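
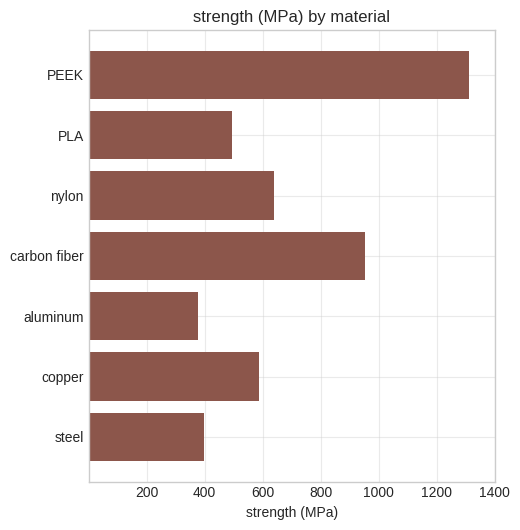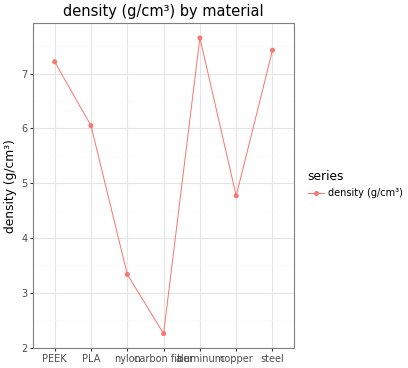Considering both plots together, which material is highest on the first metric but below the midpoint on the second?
carbon fiber

Chart 2 median density (g/cm³) ≈ 6; below-median materials: nylon, carbon fiber, copper. Among those, carbon fiber has the highest strength (MPa) (≈ 1000).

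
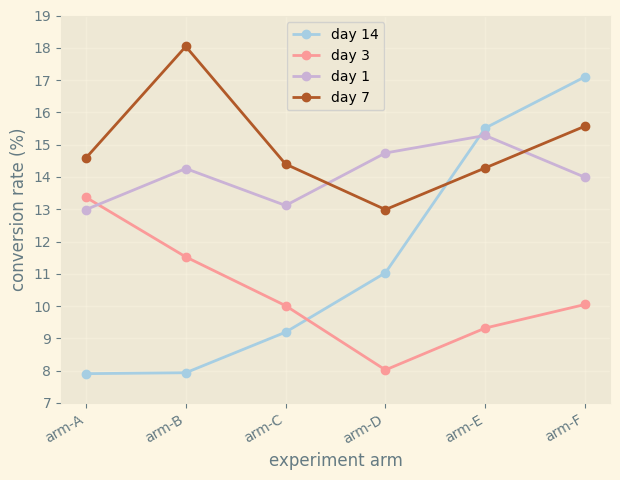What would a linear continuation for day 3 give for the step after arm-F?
Last three: 8, 9, 10 → slope ≈ 1/step → next ≈ 11.

≈ 11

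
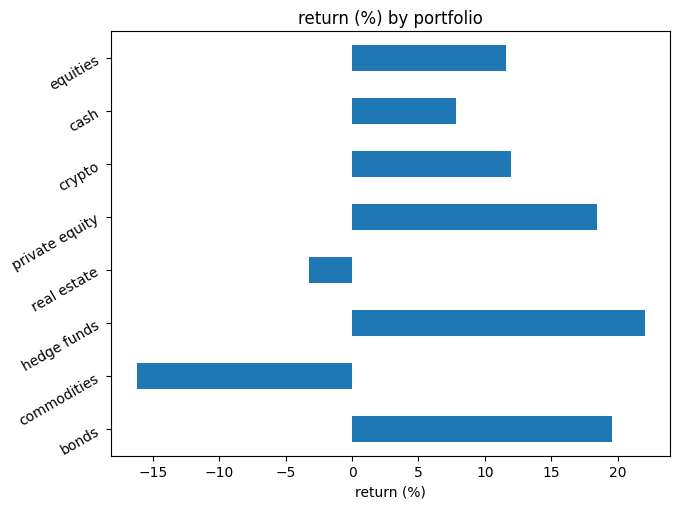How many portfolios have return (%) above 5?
Above 5: bonds, hedge funds, private equity, crypto, cash, equities.

6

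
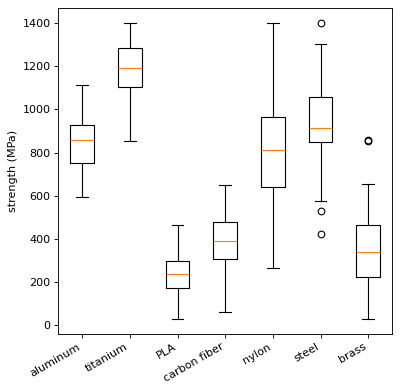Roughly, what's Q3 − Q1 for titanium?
≈ 200

Q3 ≈ 1300, Q1 ≈ 1100; IQR ≈ 200.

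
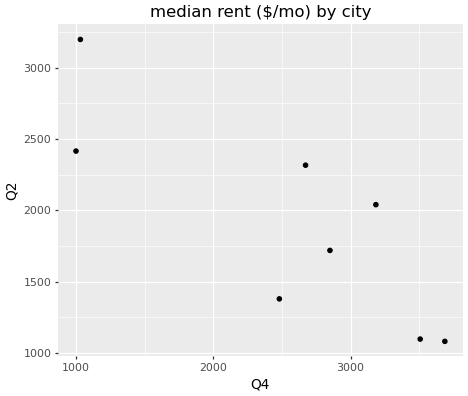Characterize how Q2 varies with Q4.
negative, strong

Points are negatively correlated; strong (|r| ≈ 0.8).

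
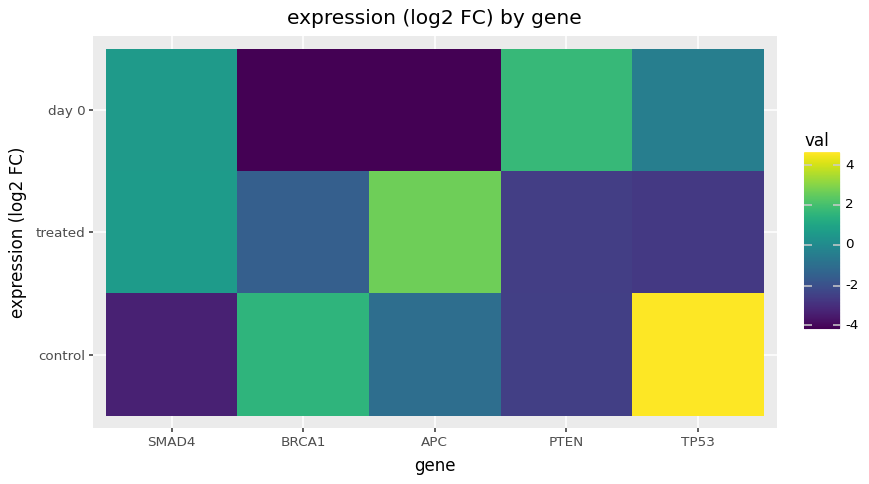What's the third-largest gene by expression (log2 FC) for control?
Top 4 for control: TP53 ≈ 5, BRCA1 ≈ 2, APC ≈ -1, PTEN ≈ -3.

APC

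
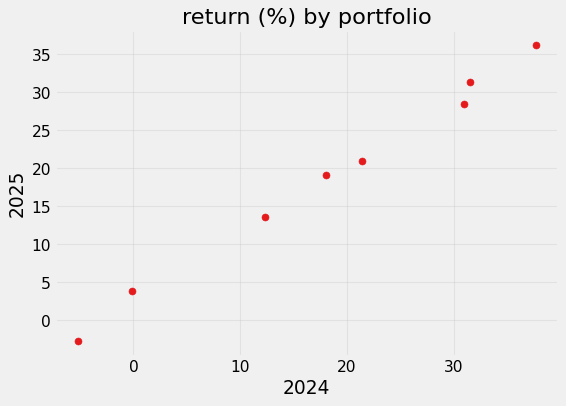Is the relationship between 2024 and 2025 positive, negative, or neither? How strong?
Points are positively correlated; strong (|r| ≈ 1.0).

positive, strong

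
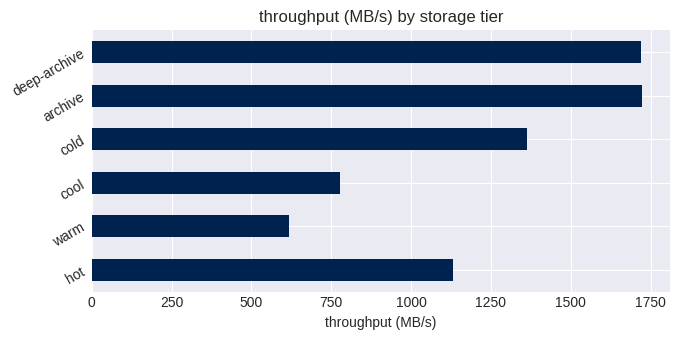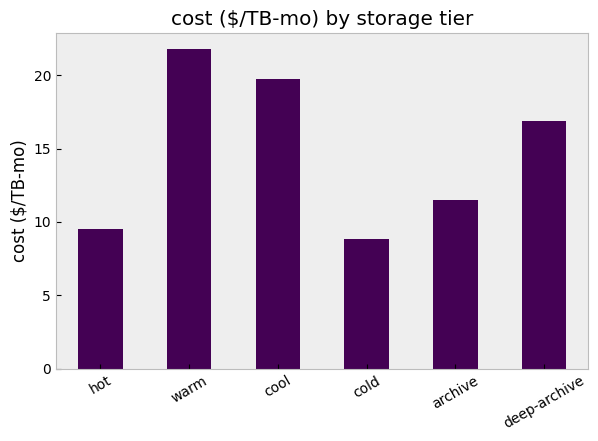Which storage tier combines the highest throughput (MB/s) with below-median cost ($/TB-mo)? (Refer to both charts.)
Chart 2 median cost ($/TB-mo) ≈ 14; below-median storage tiers: hot, cold, archive. Among those, archive has the highest throughput (MB/s) (≈ 1800).

archive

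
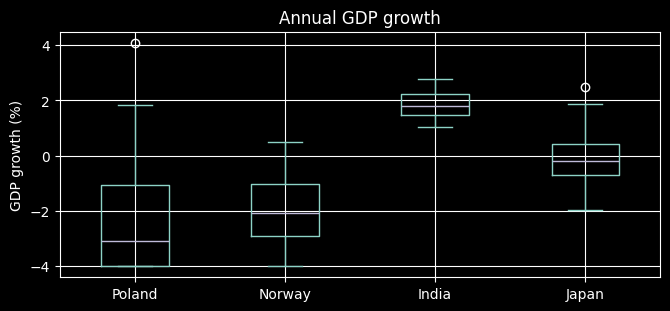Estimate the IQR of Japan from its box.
≈ 1.0

Q3 ≈ 0.5, Q1 ≈ -0.5; IQR ≈ 1.0.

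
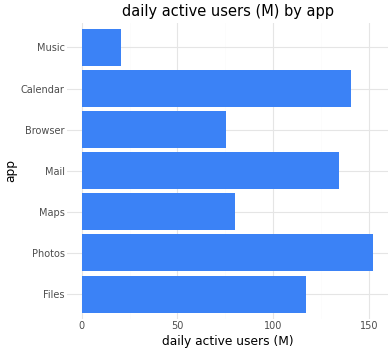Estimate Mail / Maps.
≈ 1.75×

Mail ≈ 140, Maps ≈ 80; 140/80 ≈ 1.75.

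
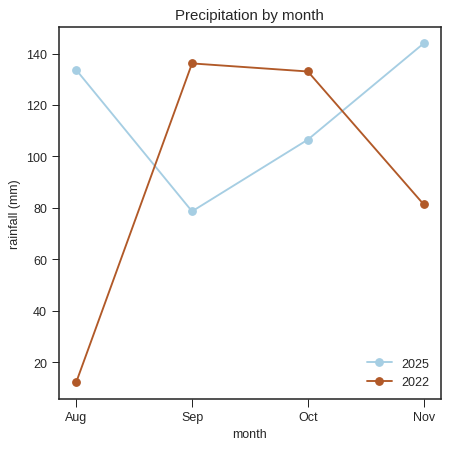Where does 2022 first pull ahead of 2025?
Aug: 2022 ≈ 20 vs 2025 ≈ 140 (not yet); Sep: 2022 ≈ 140 vs 2025 ≈ 80 (first crossover).

Sep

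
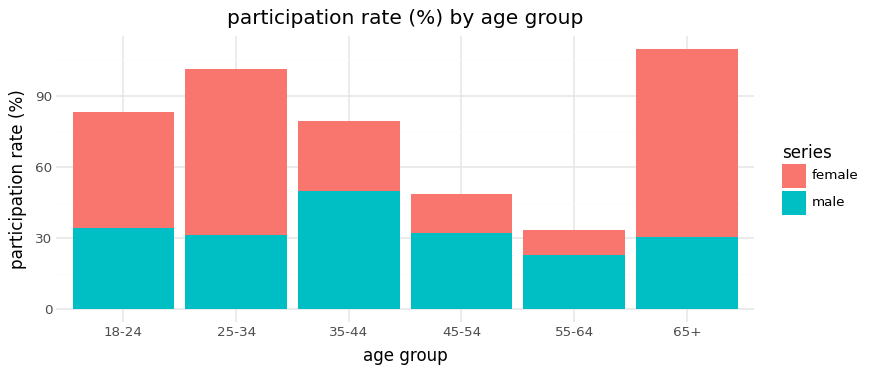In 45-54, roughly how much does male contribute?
≈ 30

male top ≈ 30, bottom ≈ 0; segment ≈ 30.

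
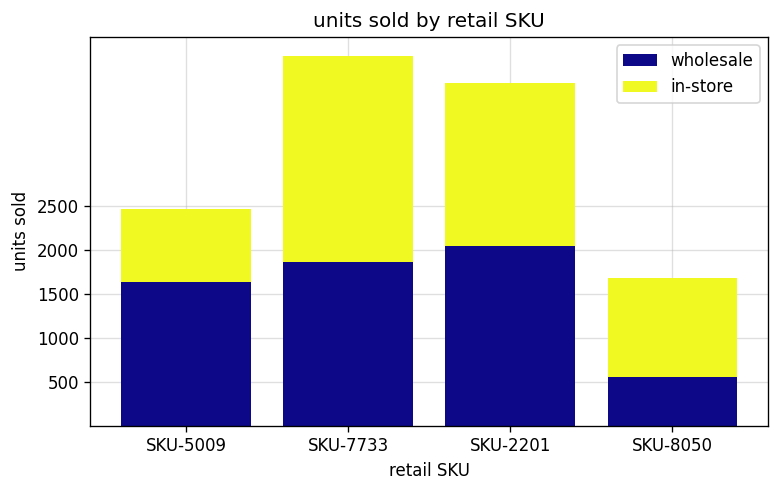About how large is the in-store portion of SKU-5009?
≈ 1000

in-store top ≈ 2500, bottom ≈ 1500; segment ≈ 1000.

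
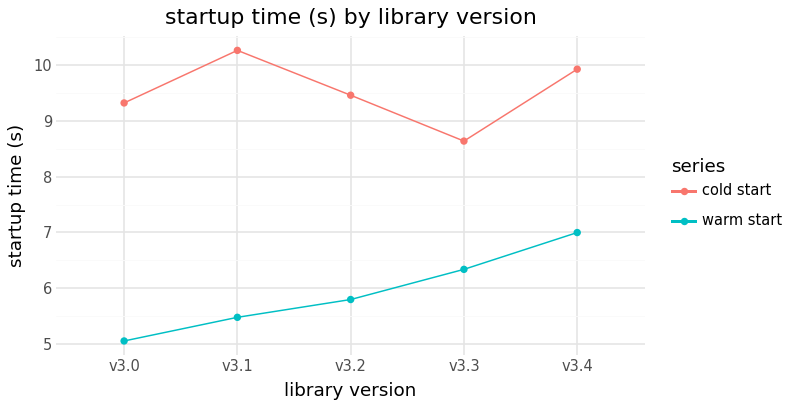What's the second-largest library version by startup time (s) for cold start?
Top 3 for cold start: v3.1 ≈ 10.5, v3.4 ≈ 10.0, v3.2 ≈ 9.5.

v3.4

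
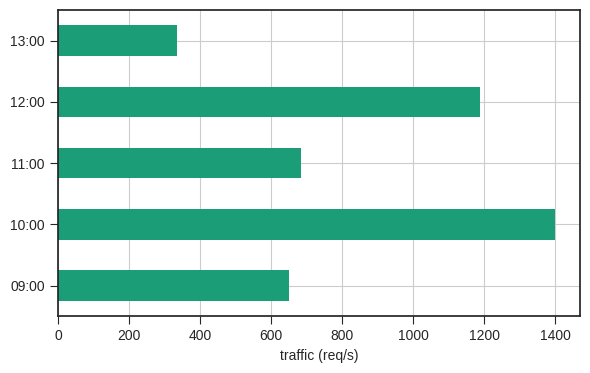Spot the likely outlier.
10:00 ≈ 1400; the rest sit between ≈ 400 and ≈ 1200.

10:00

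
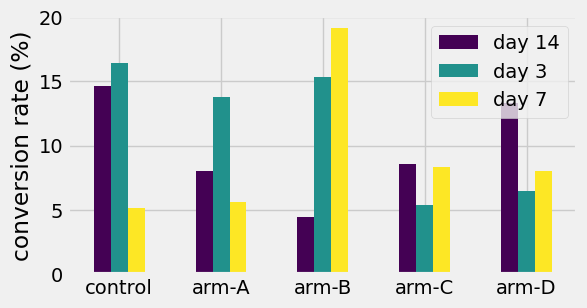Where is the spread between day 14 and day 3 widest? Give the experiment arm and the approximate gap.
arm-B, ≈ 12 %

arm-B: day 14 ≈ 4, day 3 ≈ 16 → gap ≈ 12. Next-largest (arm-D) is only ≈ 8.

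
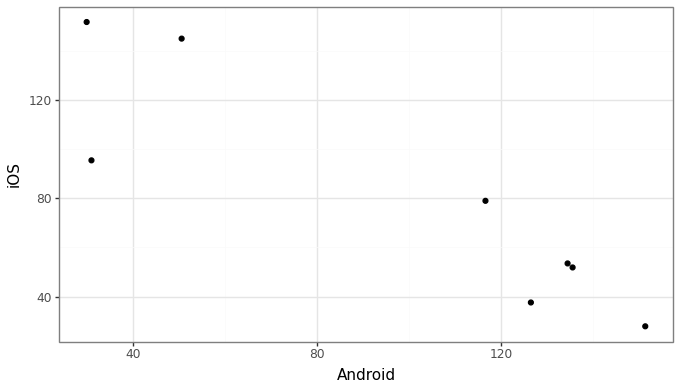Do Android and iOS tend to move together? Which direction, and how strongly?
negative, strong

Points are negatively correlated; strong (|r| ≈ 0.9).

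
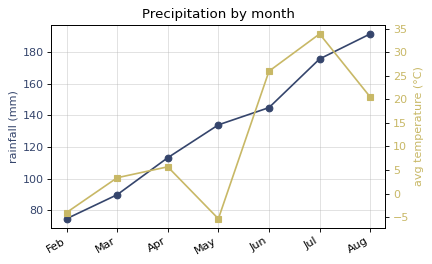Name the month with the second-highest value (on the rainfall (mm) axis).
Top 3 (on the rainfall (mm) axis): Aug ≈ 190, Jul ≈ 180, Jun ≈ 140.

Jul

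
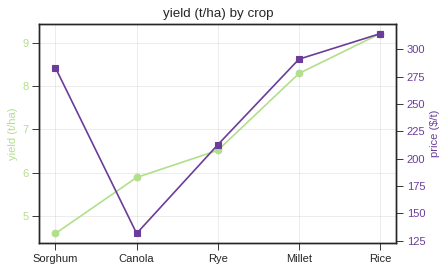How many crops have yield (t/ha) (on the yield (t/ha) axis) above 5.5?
4

Above 5.5: Canola, Rye, Millet, Rice.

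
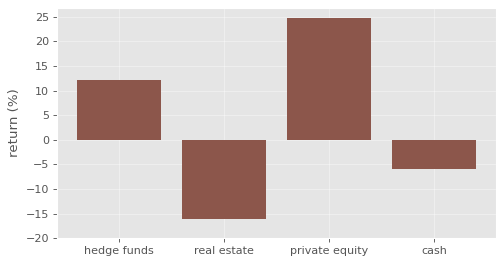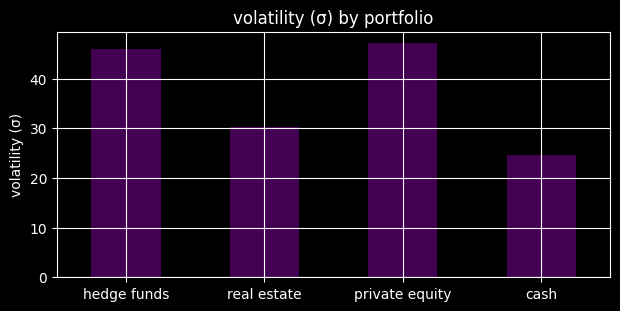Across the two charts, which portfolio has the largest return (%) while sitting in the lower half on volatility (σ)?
Chart 2 median volatility (σ) ≈ 40; below-median portfolios: real estate, cash. Among those, cash has the highest return (%) (≈ -5).

cash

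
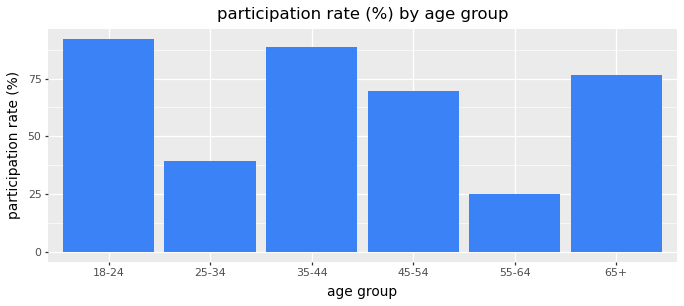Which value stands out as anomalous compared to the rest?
55-64

55-64 ≈ 20; the rest sit between ≈ 40 and ≈ 90.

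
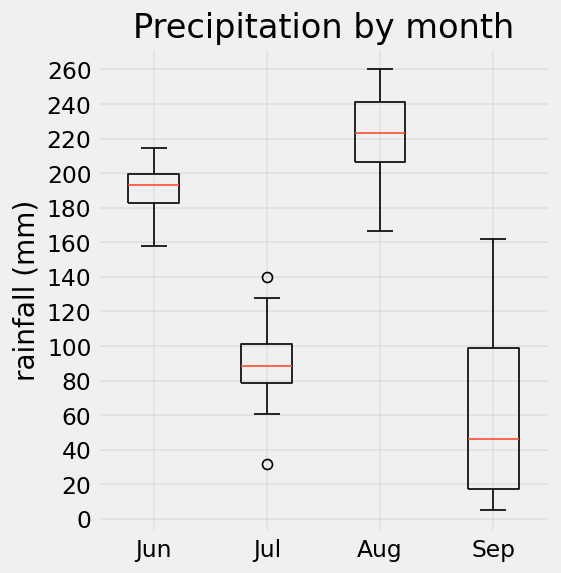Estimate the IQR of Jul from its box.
Q3 ≈ 100, Q1 ≈ 80; IQR ≈ 20.

≈ 20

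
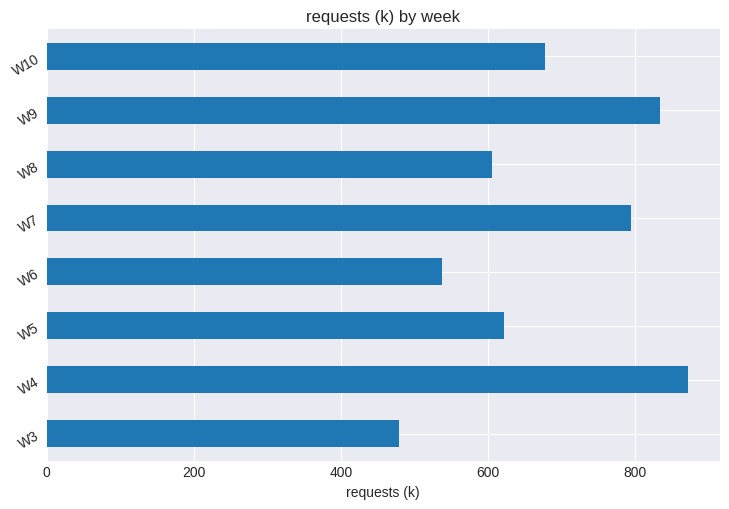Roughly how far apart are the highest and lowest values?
≈ 400

Max W4 ≈ 900, min W3 ≈ 500; range ≈ 400.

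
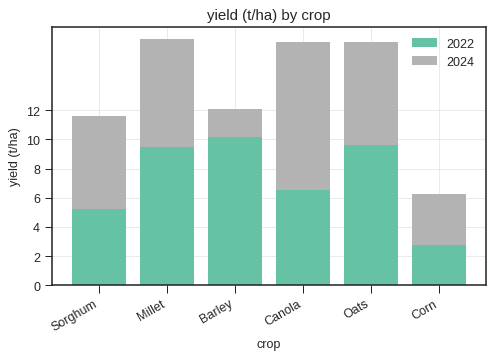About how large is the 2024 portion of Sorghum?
≈ 6

2024 top ≈ 12, bottom ≈ 6; segment ≈ 6.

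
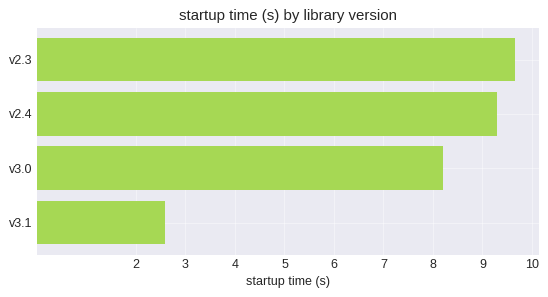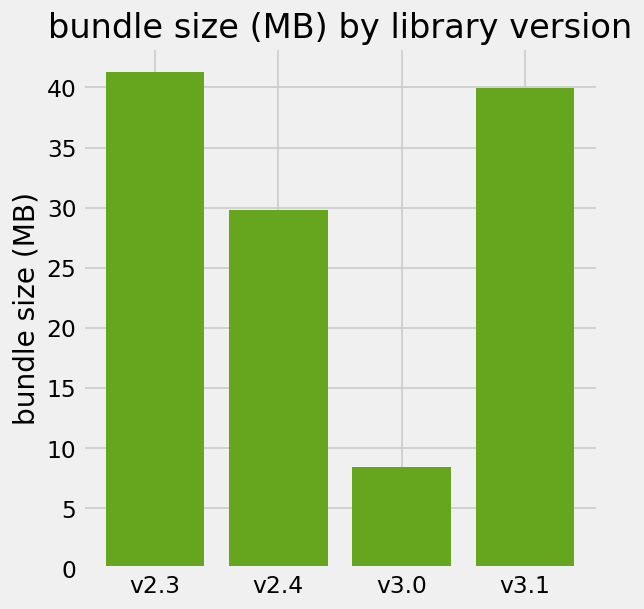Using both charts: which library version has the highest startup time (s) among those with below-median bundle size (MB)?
v2.4

Chart 2 median bundle size (MB) ≈ 35; below-median library versions: v2.4, v3.0. Among those, v2.4 has the highest startup time (s) (≈ 9).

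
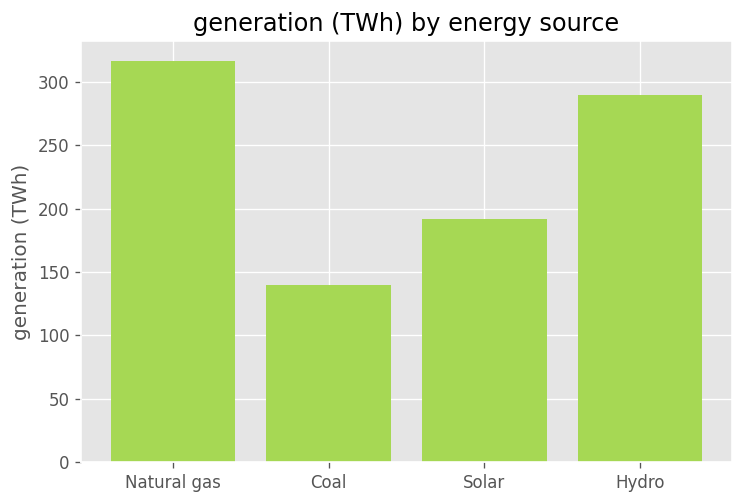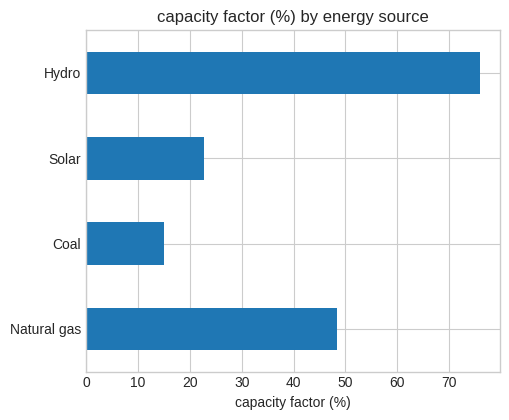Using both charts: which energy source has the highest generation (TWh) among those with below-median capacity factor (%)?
Solar

Chart 2 median capacity factor (%) ≈ 40; below-median energy sources: Coal, Solar. Among those, Solar has the highest generation (TWh) (≈ 200).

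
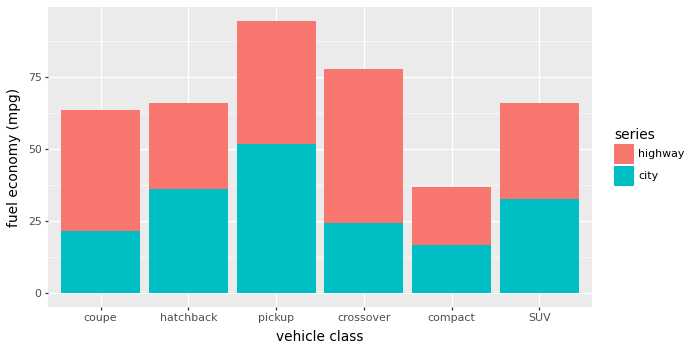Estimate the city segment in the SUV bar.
≈ 30

city top ≈ 30, bottom ≈ 0; segment ≈ 30.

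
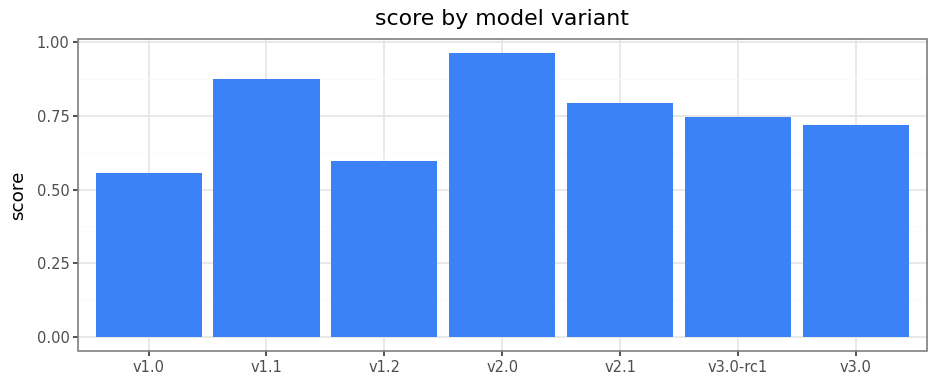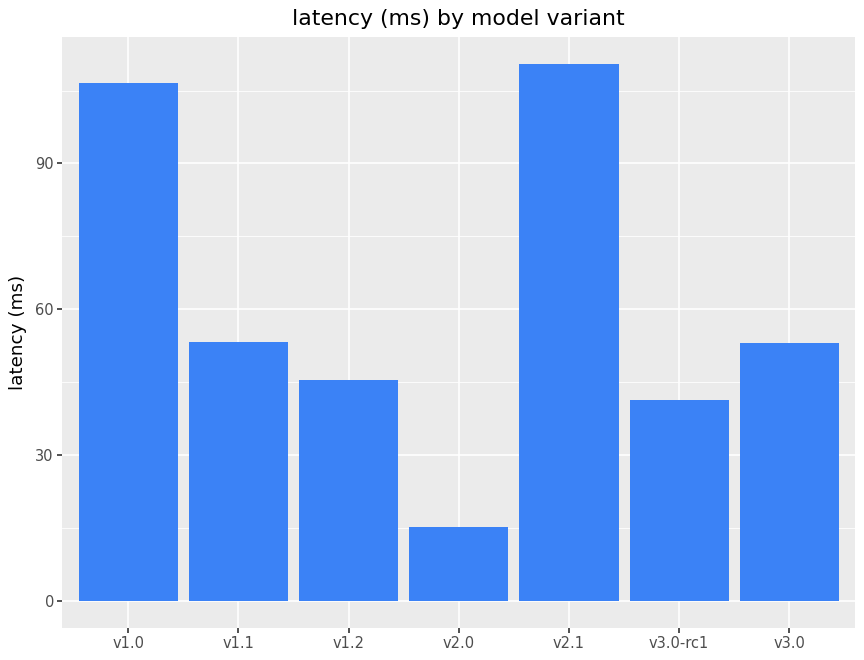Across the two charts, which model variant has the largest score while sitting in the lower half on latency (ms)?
Chart 2 median latency (ms) ≈ 60; below-median model variants: v1.2, v2.0, v3.0-rc1. Among those, v2.0 has the highest score (≈ 1).

v2.0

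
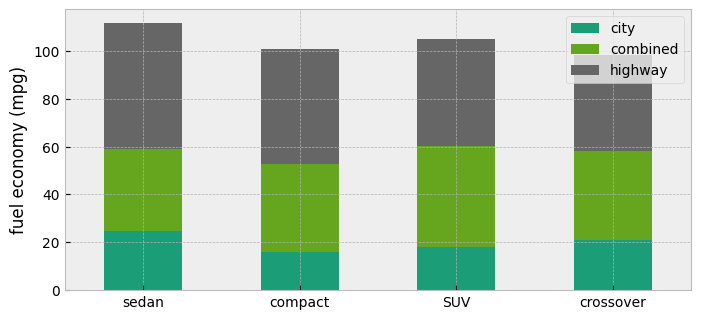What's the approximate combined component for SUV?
≈ 40

combined top ≈ 60, bottom ≈ 20; segment ≈ 40.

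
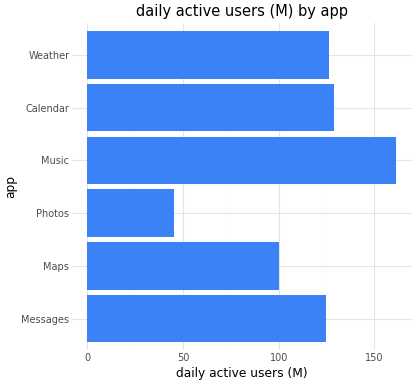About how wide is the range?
≈ 120

Max Music ≈ 160, min Photos ≈ 40; range ≈ 120.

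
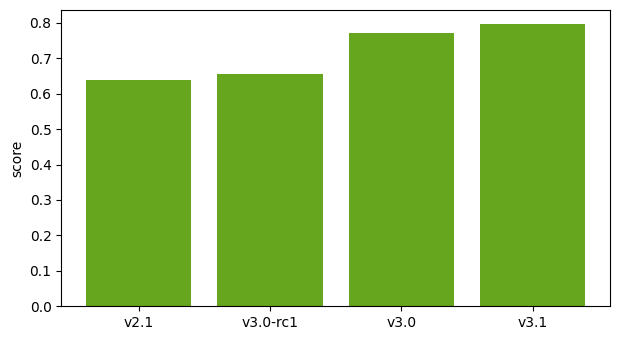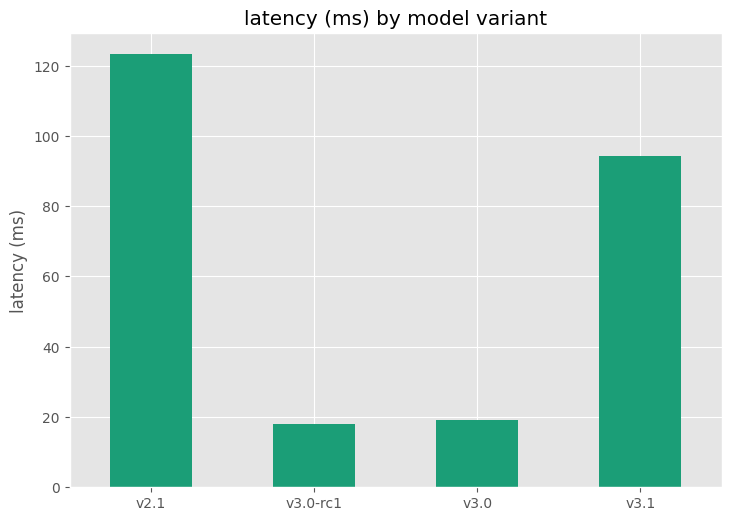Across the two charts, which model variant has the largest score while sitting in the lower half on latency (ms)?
Chart 2 median latency (ms) ≈ 60; below-median model variants: v3.0-rc1, v3.0. Among those, v3.0 has the highest score (≈ 0.8).

v3.0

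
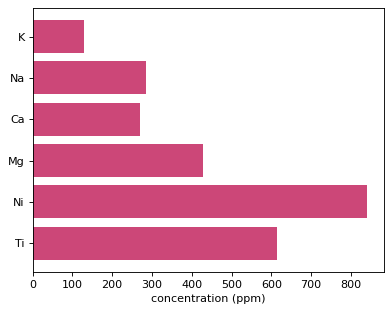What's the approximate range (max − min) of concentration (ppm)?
≈ 700

Max Ni ≈ 800, min K ≈ 100; range ≈ 700.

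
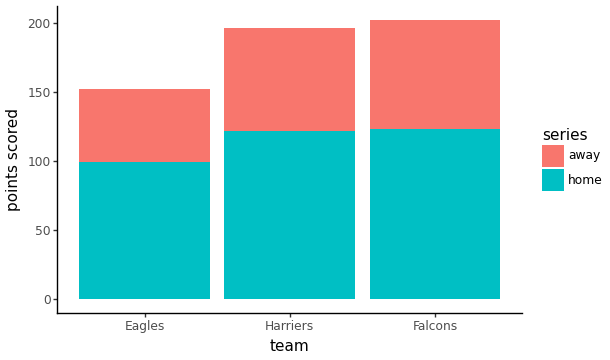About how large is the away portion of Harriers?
≈ 80

away top ≈ 200, bottom ≈ 120; segment ≈ 80.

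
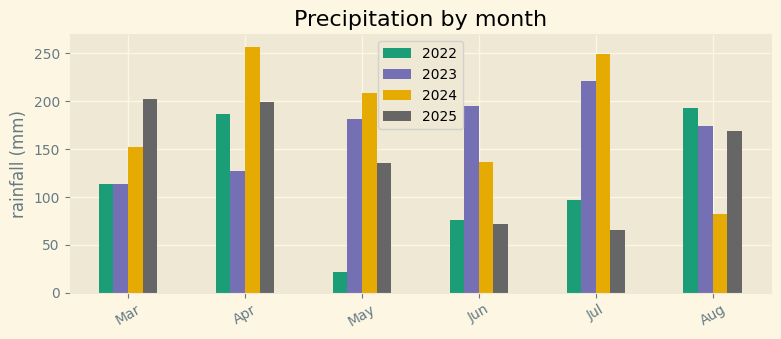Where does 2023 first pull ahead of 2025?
May

Apr: 2023 ≈ 125 vs 2025 ≈ 200 (not yet); May: 2023 ≈ 175 vs 2025 ≈ 125 (first crossover).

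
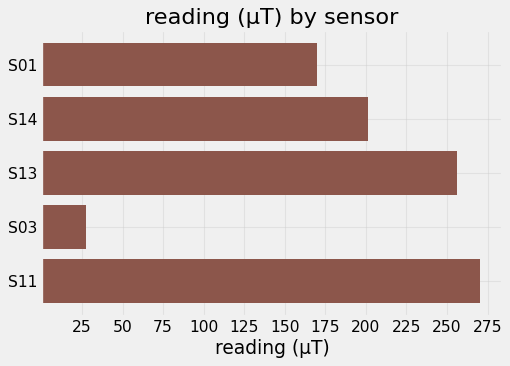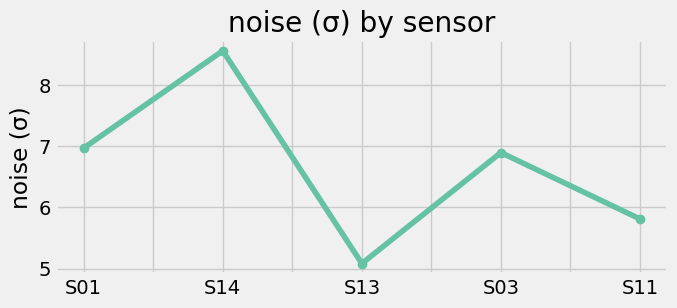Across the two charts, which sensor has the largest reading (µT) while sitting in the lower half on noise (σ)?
S11

Chart 2 median noise (σ) ≈ 7; below-median sensors: S13, S11. Among those, S11 has the highest reading (µT) (≈ 275).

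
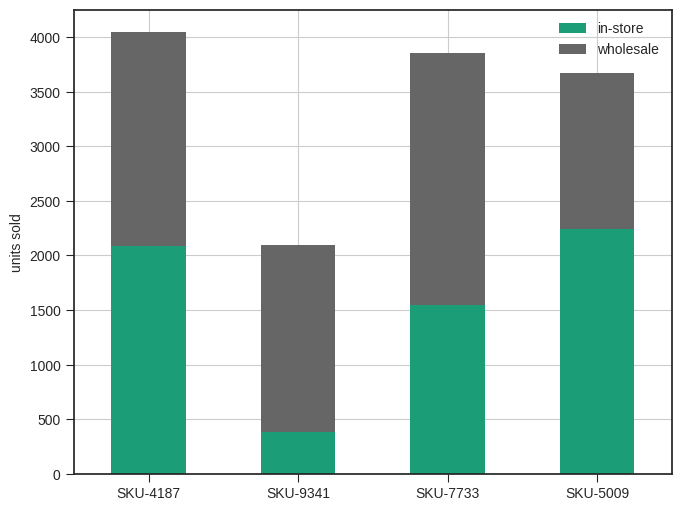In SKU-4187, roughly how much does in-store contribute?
in-store top ≈ 2000, bottom ≈ 0; segment ≈ 2000.

≈ 2000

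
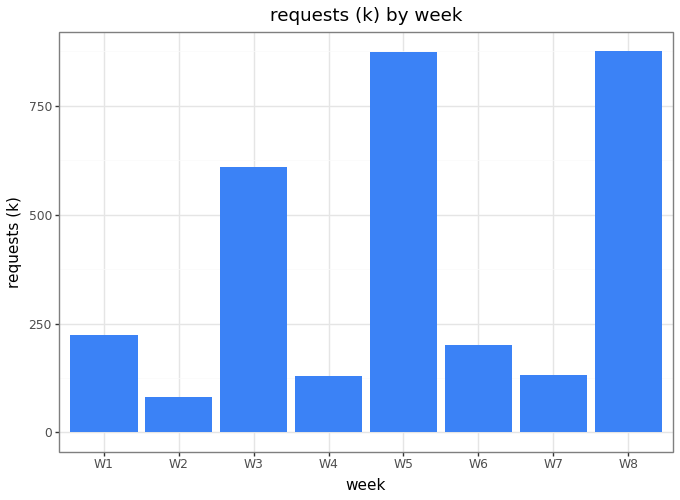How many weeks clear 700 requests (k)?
Above 700: W5, W8.

2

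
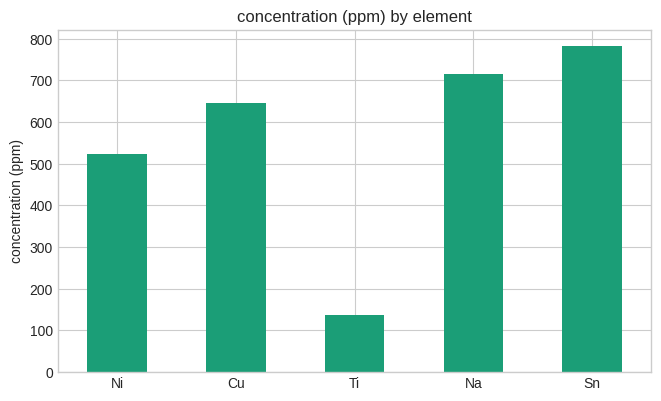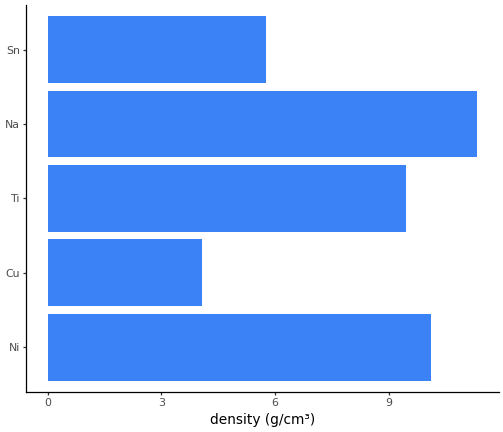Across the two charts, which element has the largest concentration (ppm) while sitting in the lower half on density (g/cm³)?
Chart 2 median density (g/cm³) ≈ 10; below-median elements: Cu, Sn. Among those, Sn has the highest concentration (ppm) (≈ 800).

Sn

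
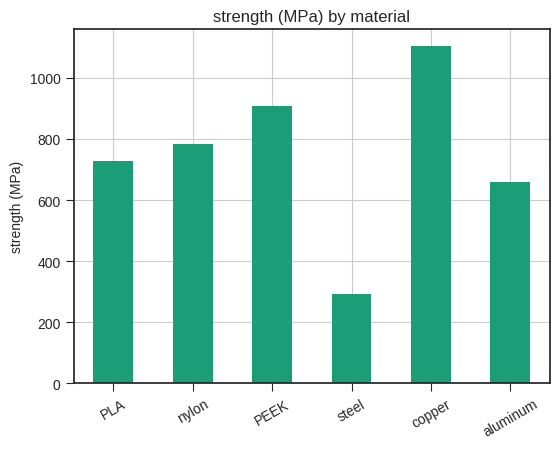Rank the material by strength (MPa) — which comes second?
PEEK

Top 3: copper ≈ 1100, PEEK ≈ 900, nylon ≈ 800.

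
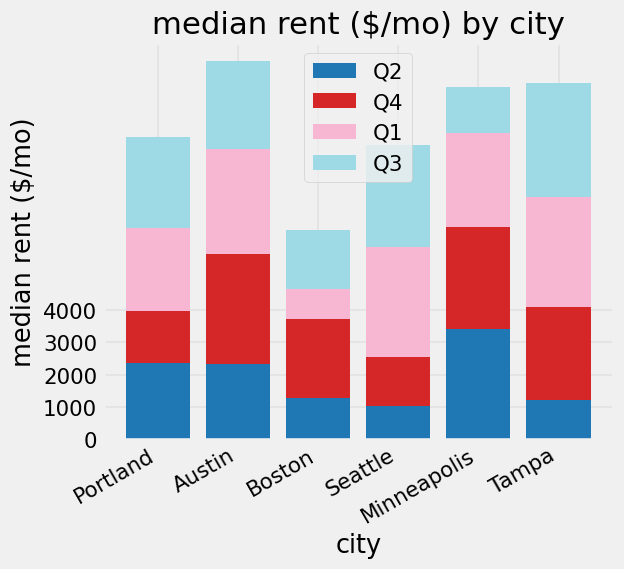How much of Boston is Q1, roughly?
Q1 top ≈ 5000, bottom ≈ 4000; segment ≈ 1000.

≈ 1000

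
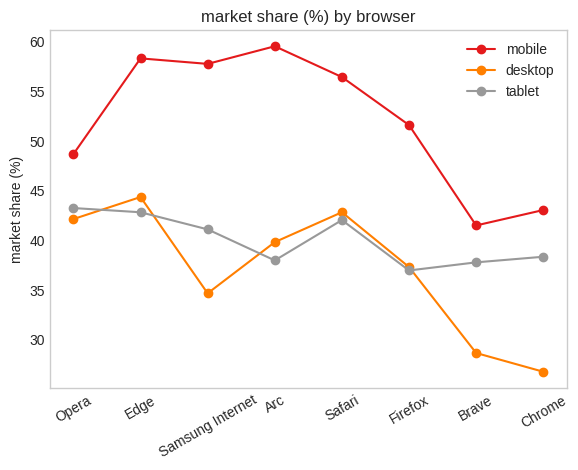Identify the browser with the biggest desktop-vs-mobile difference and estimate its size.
Samsung Internet, ≈ 25 %

Samsung Internet: desktop ≈ 35, mobile ≈ 60 → gap ≈ 25. Next-largest (Arc) is only ≈ 20.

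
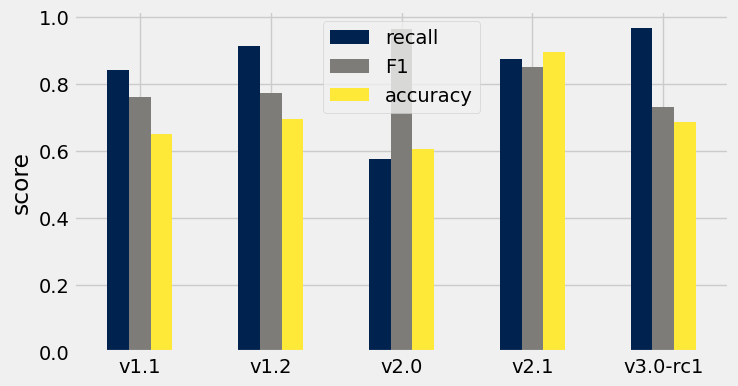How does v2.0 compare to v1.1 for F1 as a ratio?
v2.0 ≈ 1.0, v1.1 ≈ 0.8; 1.0/0.8 ≈ 1.25.

≈ 1.25×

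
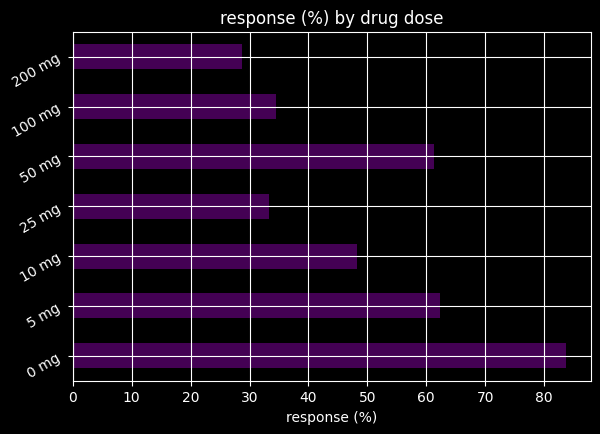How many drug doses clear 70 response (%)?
1

Above 70: 0 mg.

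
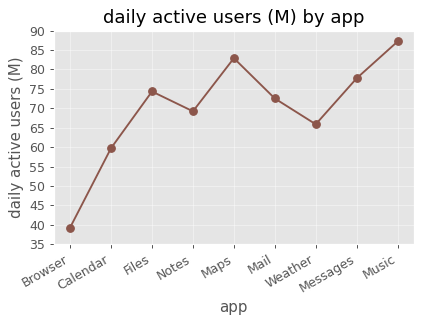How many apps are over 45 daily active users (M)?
Above 45: Calendar, Files, Notes, Maps, Mail, Weather, Messages, Music.

8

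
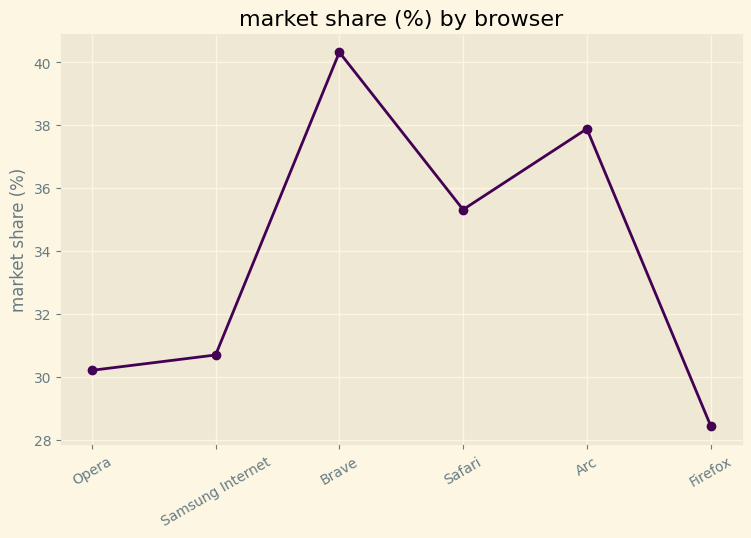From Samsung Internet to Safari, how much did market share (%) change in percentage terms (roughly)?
Samsung Internet ≈ 31, Safari ≈ 35; (35 − 31) / 31 ≈ +12.9%.

≈ +12.9%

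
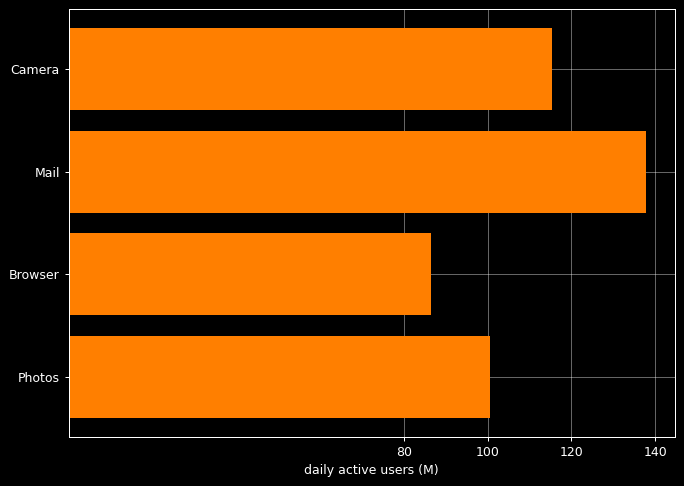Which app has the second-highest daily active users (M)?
Top 3: Mail ≈ 140, Camera ≈ 120, Photos ≈ 100.

Camera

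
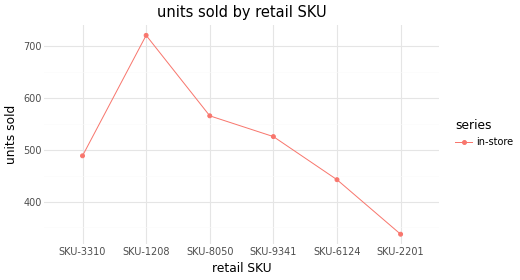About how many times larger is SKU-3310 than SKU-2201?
SKU-3310 ≈ 500, SKU-2201 ≈ 350; 500/350 ≈ 1.43.

≈ 1.43×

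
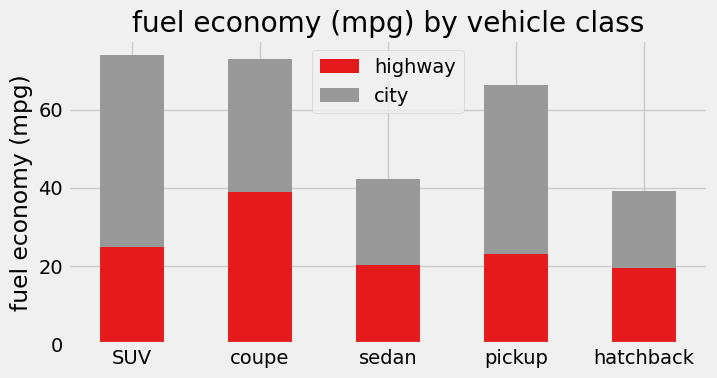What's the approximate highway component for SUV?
≈ 20

highway top ≈ 20, bottom ≈ 0; segment ≈ 20.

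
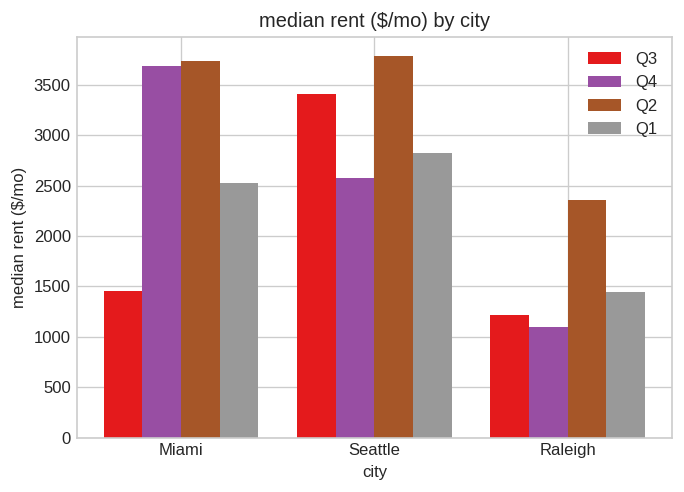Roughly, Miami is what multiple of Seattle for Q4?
Miami ≈ 3500, Seattle ≈ 2500; 3500/2500 ≈ 1.4.

≈ 1.4×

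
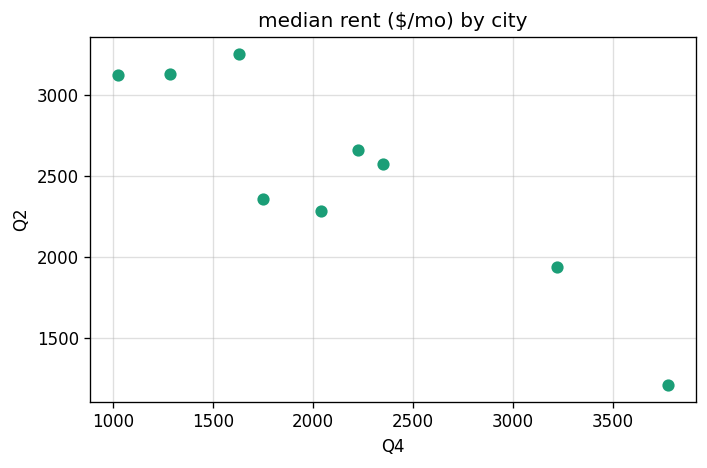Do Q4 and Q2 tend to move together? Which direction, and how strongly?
negative, strong

Points are negatively correlated; strong (|r| ≈ 0.9).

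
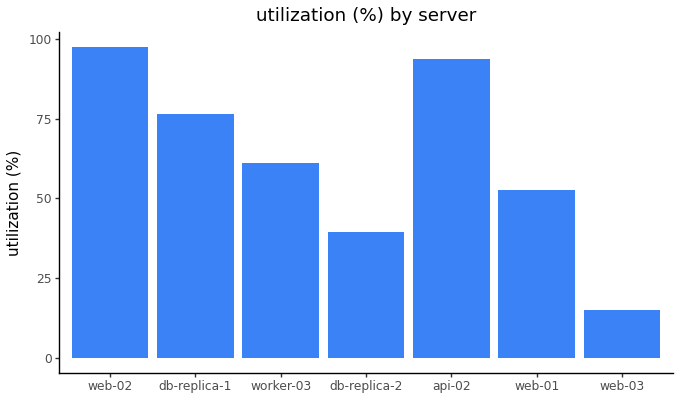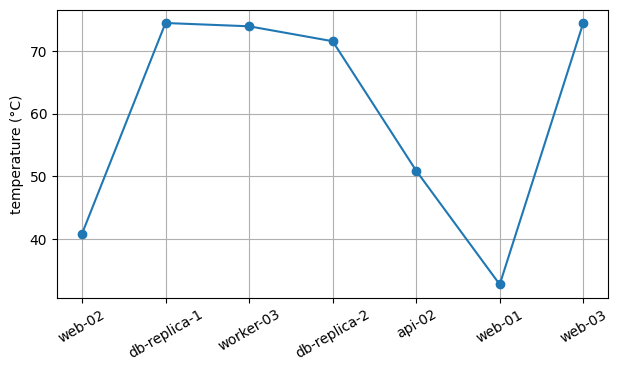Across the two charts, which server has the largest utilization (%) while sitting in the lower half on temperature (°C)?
Chart 2 median temperature (°C) ≈ 70; below-median servers: web-02, api-02, web-01. Among those, web-02 has the highest utilization (%) (≈ 100).

web-02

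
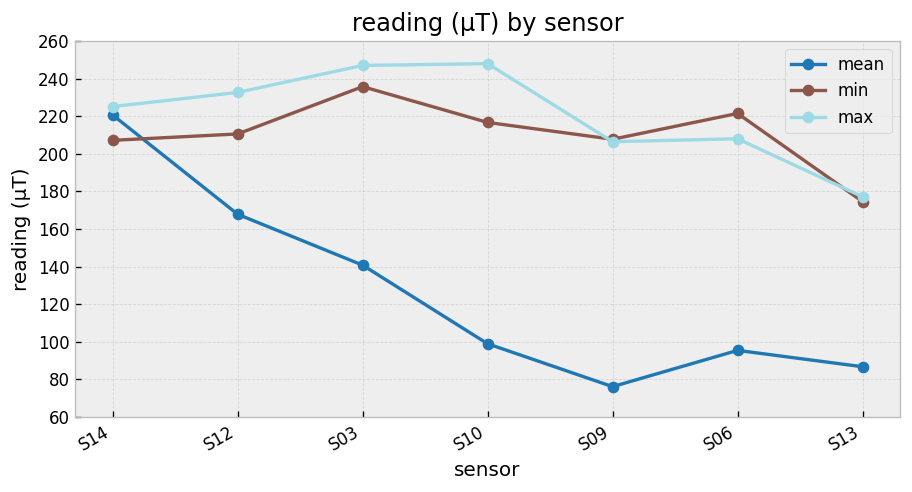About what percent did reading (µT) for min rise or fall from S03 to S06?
S03 ≈ 240, S06 ≈ 220; (220 − 240) / 240 ≈ -8.3%.

≈ -8.3%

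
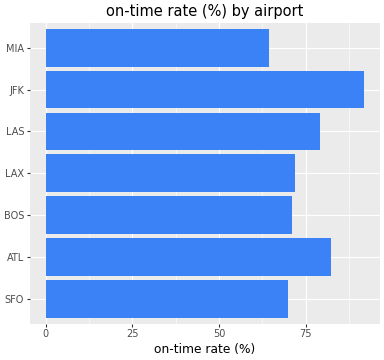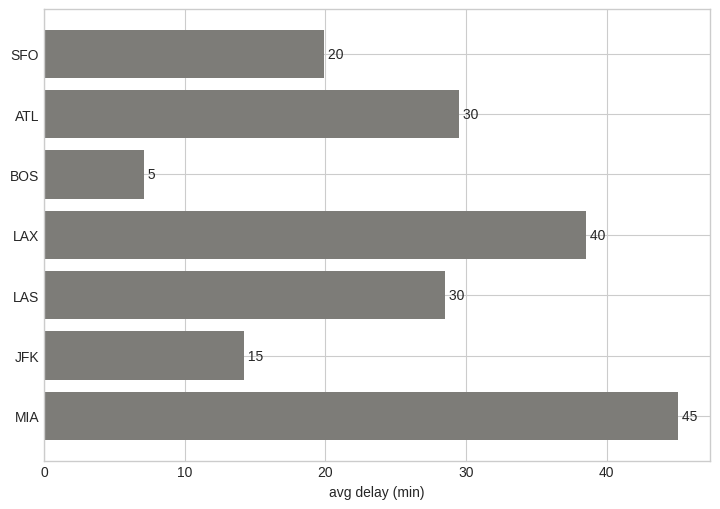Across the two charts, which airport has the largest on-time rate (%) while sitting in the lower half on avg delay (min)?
JFK

Chart 2 median avg delay (min) ≈ 30; below-median airports: SFO, BOS, JFK. Among those, JFK has the highest on-time rate (%) (≈ 90).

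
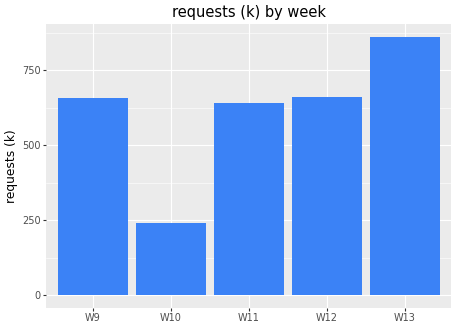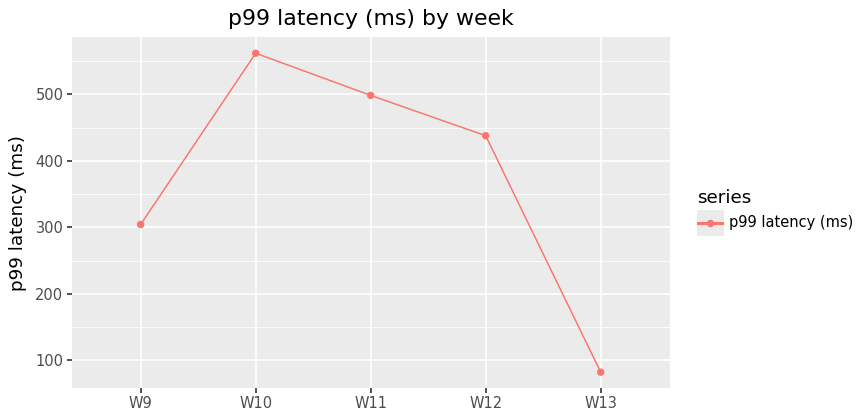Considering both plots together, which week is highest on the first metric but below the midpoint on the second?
W13

Chart 2 median p99 latency (ms) ≈ 400; below-median weeks: W9, W13. Among those, W13 has the highest requests (k) (≈ 900).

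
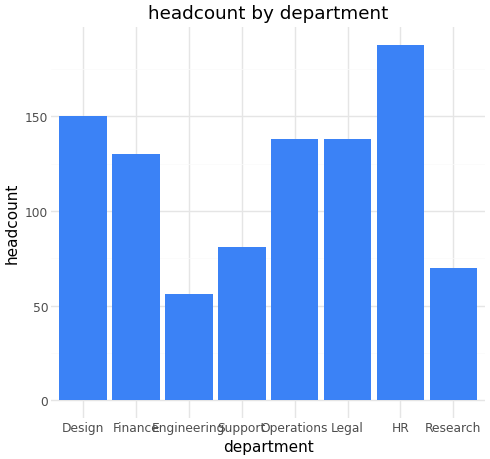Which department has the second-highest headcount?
Top 3: HR ≈ 180, Design ≈ 160, Legal ≈ 140.

Design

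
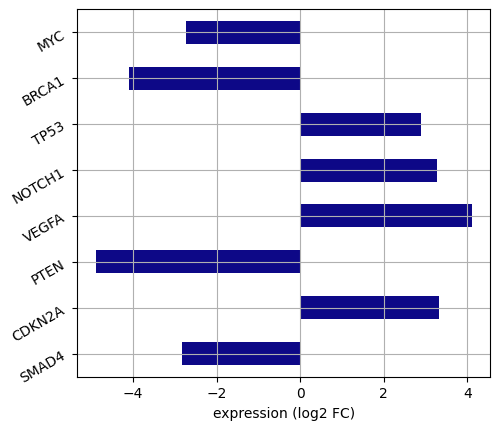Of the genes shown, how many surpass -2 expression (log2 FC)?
Above -2: CDKN2A, VEGFA, NOTCH1, TP53.

4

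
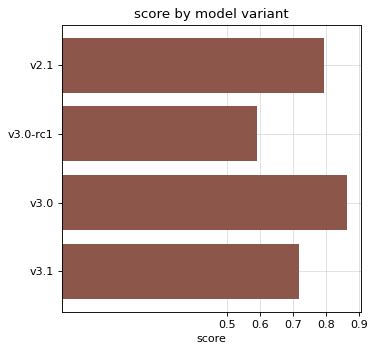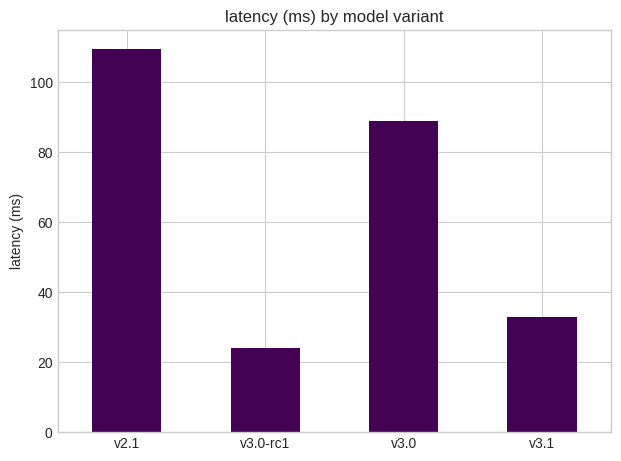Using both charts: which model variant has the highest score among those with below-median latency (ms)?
Chart 2 median latency (ms) ≈ 60; below-median model variants: v3.0-rc1, v3.1. Among those, v3.1 has the highest score (≈ 0.7).

v3.1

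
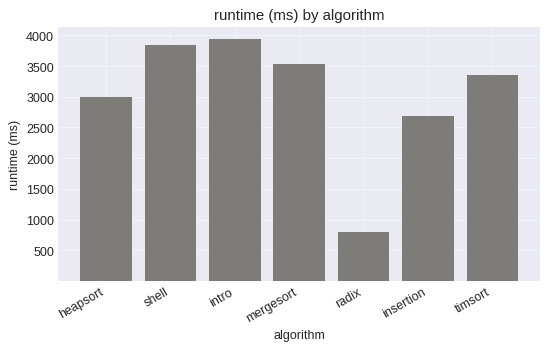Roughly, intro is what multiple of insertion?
≈ 1.6×

intro ≈ 4000, insertion ≈ 2500; 4000/2500 ≈ 1.6.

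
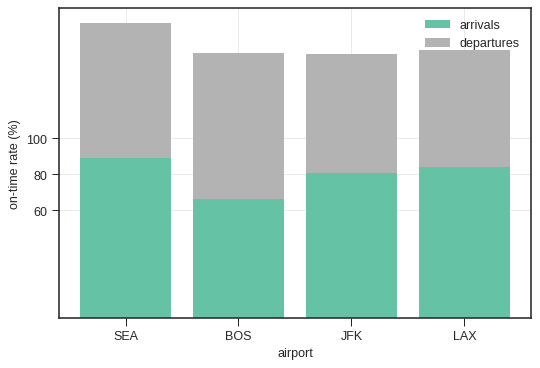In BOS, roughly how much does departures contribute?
≈ 80

departures top ≈ 140, bottom ≈ 60; segment ≈ 80.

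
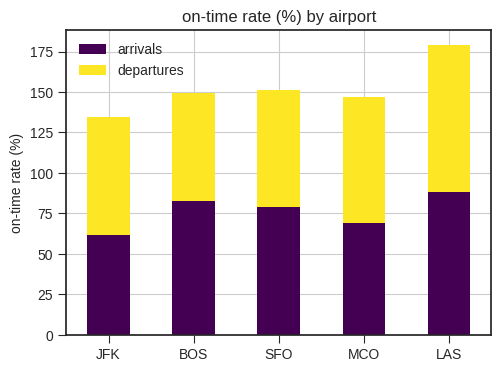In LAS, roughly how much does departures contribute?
≈ 100

departures top ≈ 180, bottom ≈ 80; segment ≈ 100.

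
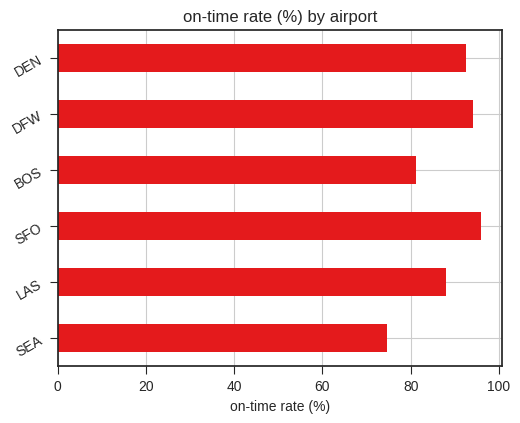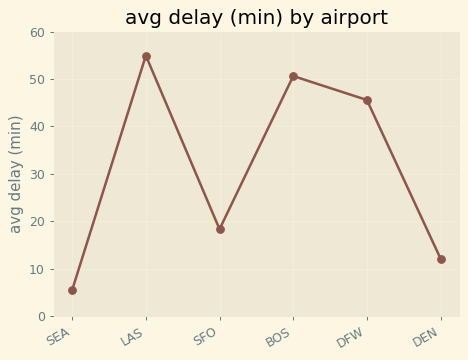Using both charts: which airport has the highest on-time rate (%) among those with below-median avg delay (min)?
SFO

Chart 2 median avg delay (min) ≈ 30; below-median airports: SEA, SFO, DEN. Among those, SFO has the highest on-time rate (%) (≈ 100).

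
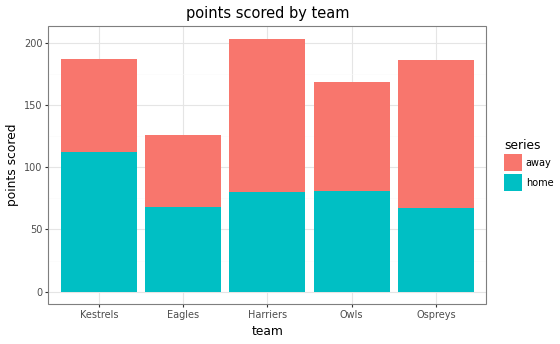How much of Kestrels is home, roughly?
≈ 120

home top ≈ 120, bottom ≈ 0; segment ≈ 120.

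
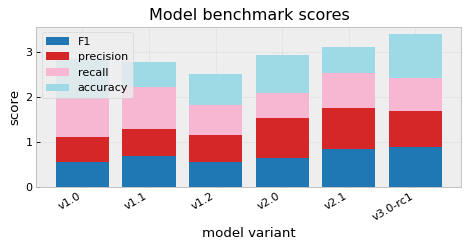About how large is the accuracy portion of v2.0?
≈ 1.0

accuracy top ≈ 3.0, bottom ≈ 2.0; segment ≈ 1.0.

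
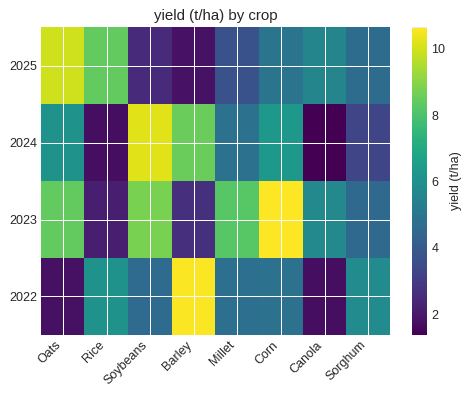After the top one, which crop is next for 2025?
Rice

Top 3 for 2025: Oats ≈ 10, Rice ≈ 8, Canola ≈ 6.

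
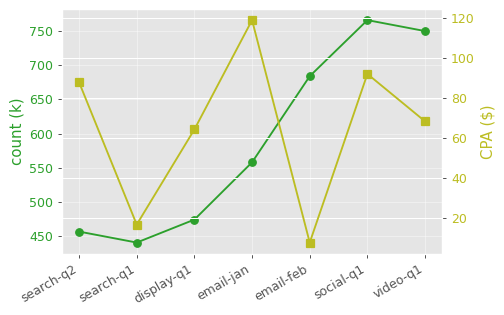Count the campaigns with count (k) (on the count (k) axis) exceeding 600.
3

Above 600: email-feb, social-q1, video-q1.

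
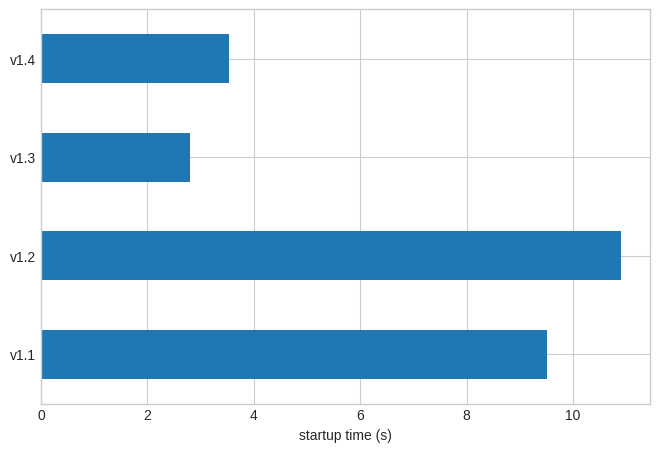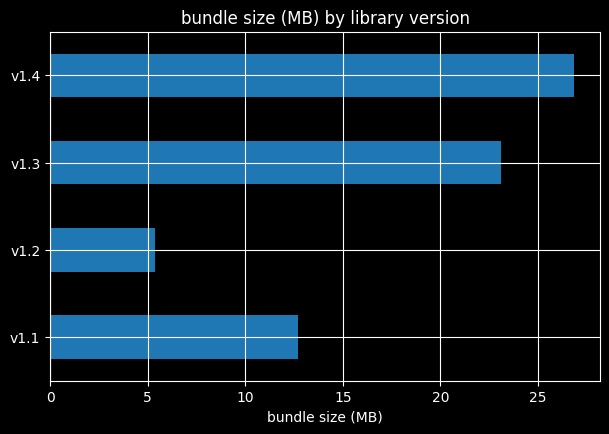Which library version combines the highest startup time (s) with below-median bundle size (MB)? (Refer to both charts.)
v1.2

Chart 2 median bundle size (MB) ≈ 20; below-median library versions: v1.1, v1.2. Among those, v1.2 has the highest startup time (s) (≈ 11).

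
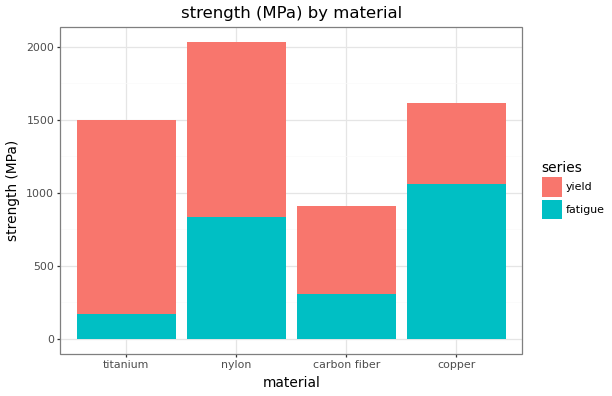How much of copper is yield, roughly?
yield top ≈ 1600, bottom ≈ 1000; segment ≈ 600.

≈ 600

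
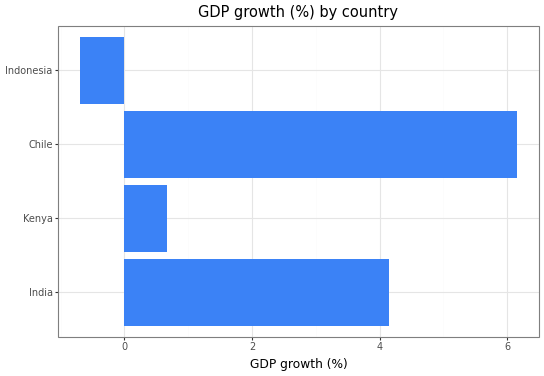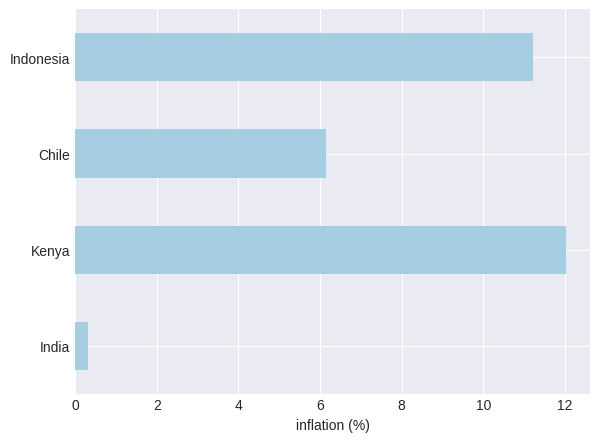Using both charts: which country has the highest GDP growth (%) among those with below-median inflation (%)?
Chart 2 median inflation (%) ≈ 8; below-median countries: India, Chile. Among those, Chile has the highest GDP growth (%) (≈ 6).

Chile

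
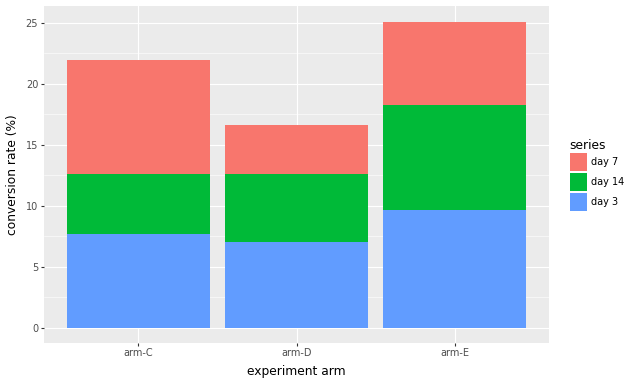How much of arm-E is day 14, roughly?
≈ 10

day 14 top ≈ 20, bottom ≈ 10; segment ≈ 10.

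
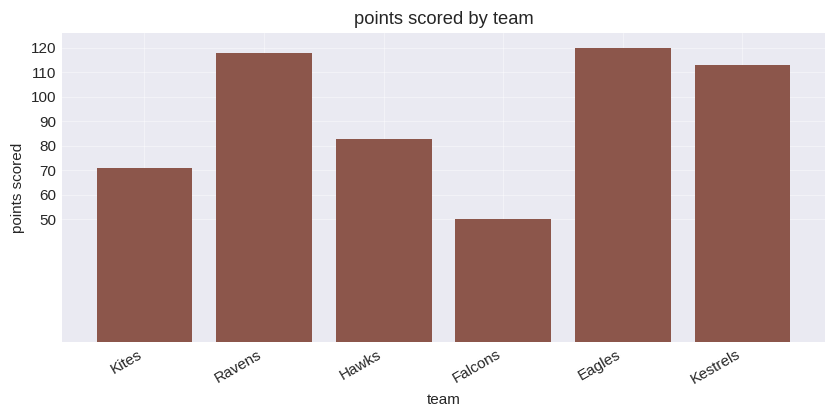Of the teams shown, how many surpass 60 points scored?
Above 60: Kites, Ravens, Hawks, Eagles, Kestrels.

5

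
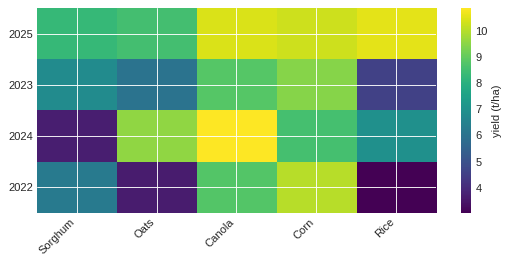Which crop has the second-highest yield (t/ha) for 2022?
Canola

Top 3 for 2022: Corn ≈ 10, Canola ≈ 9, Sorghum ≈ 6.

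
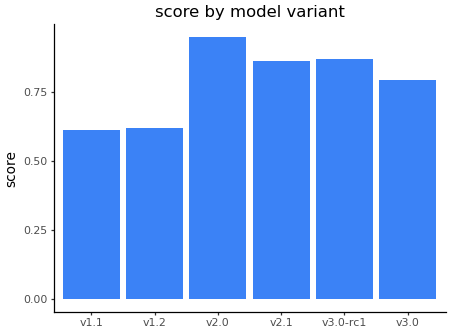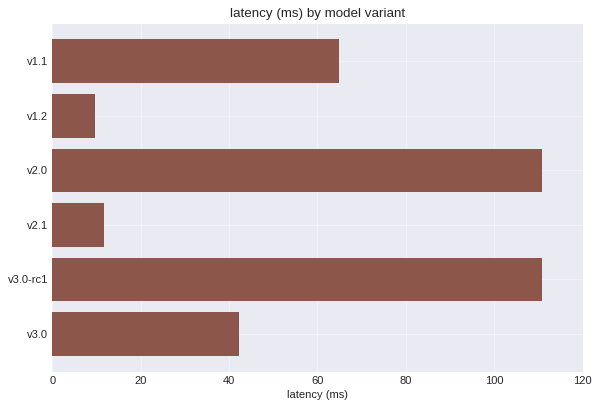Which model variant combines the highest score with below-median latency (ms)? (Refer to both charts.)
Chart 2 median latency (ms) ≈ 60; below-median model variants: v1.2, v2.1, v3.0. Among those, v2.1 has the highest score (≈ 0.9).

v2.1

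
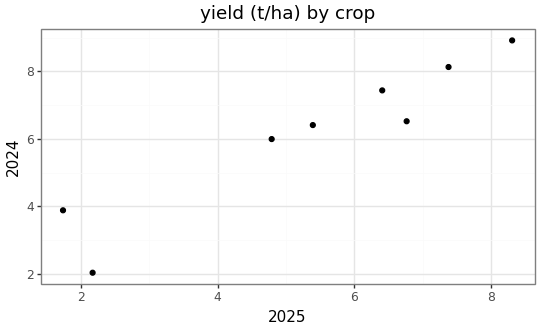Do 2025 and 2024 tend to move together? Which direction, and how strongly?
Points are positively correlated; strong (|r| ≈ 0.9).

positive, strong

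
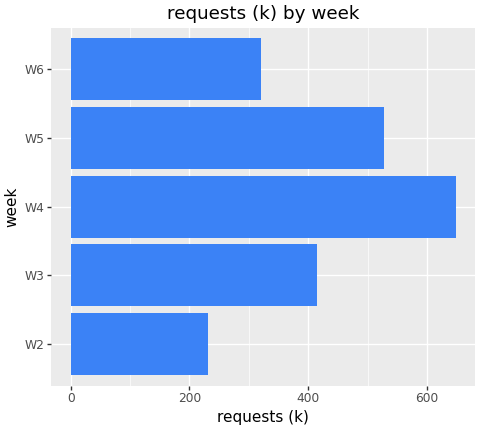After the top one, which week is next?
W5

Top 3: W4 ≈ 600, W5 ≈ 500, W3 ≈ 400.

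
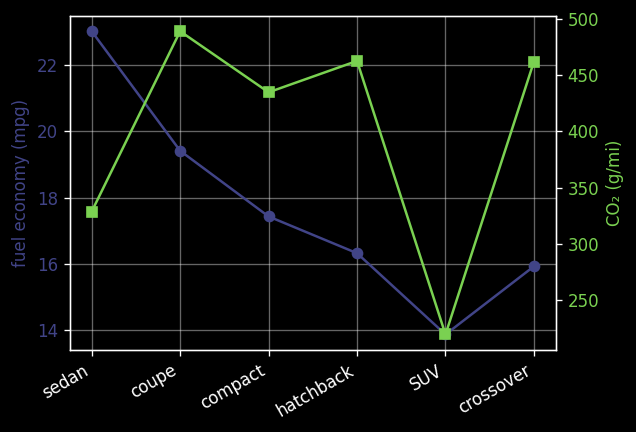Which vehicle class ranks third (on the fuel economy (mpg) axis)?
Top 4 (on the fuel economy (mpg) axis): sedan ≈ 23, coupe ≈ 19, compact ≈ 17, hatchback ≈ 16.

compact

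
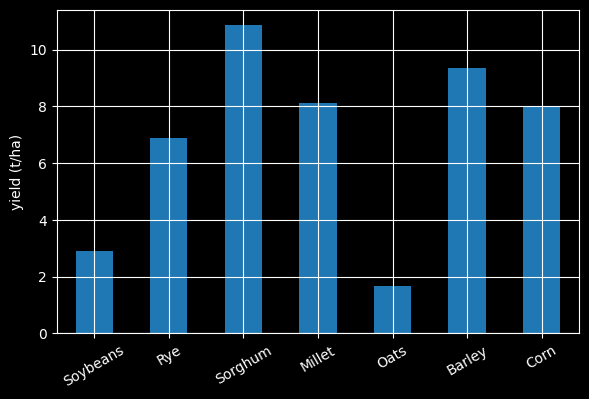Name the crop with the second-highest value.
Barley

Top 3: Sorghum ≈ 11, Barley ≈ 9, Millet ≈ 8.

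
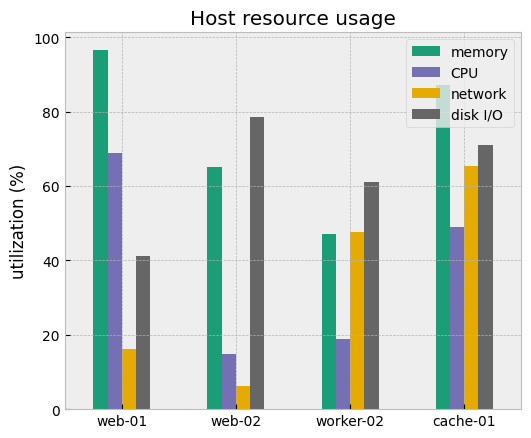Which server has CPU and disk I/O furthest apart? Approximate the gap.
web-02, ≈ 70 %

web-02: CPU ≈ 10, disk I/O ≈ 80 → gap ≈ 70. Next-largest (worker-02) is only ≈ 40.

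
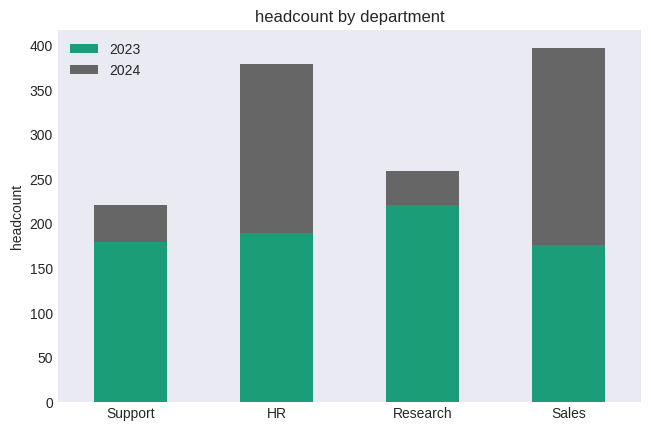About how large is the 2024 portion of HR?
≈ 200

2024 top ≈ 400, bottom ≈ 200; segment ≈ 200.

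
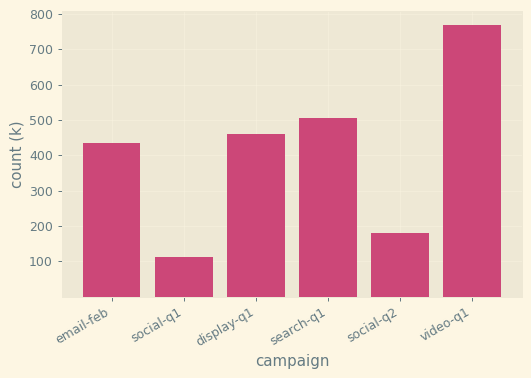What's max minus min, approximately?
Max video-q1 ≈ 800, min social-q1 ≈ 100; range ≈ 700.

≈ 700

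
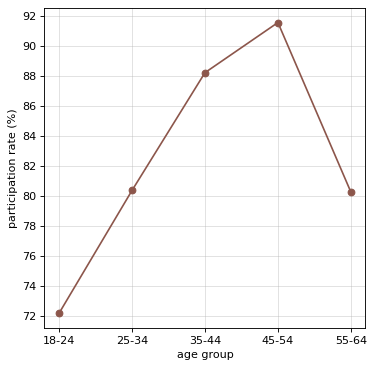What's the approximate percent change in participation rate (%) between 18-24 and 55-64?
≈ +11.1%

18-24 ≈ 72, 55-64 ≈ 80; (80 − 72) / 72 ≈ +11.1%.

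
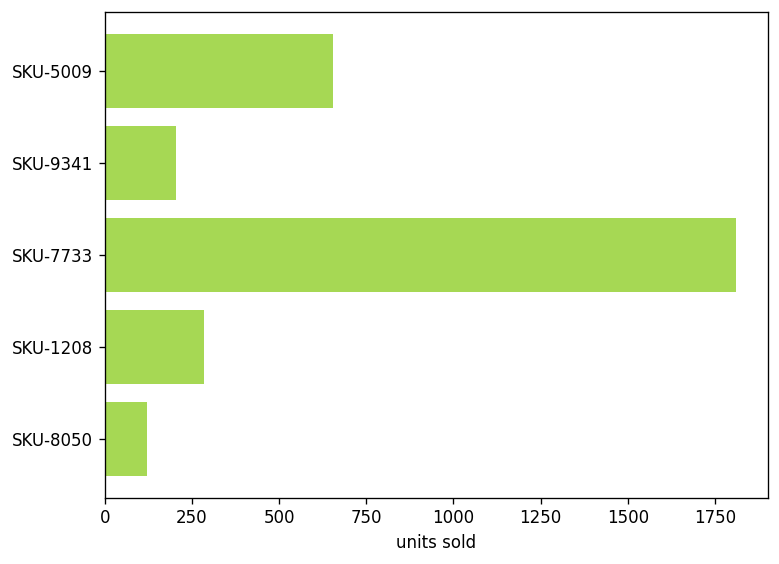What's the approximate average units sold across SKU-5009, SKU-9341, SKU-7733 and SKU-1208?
≈ 700

(600 + 200 + 1800 + 200) / 4 ≈ 700.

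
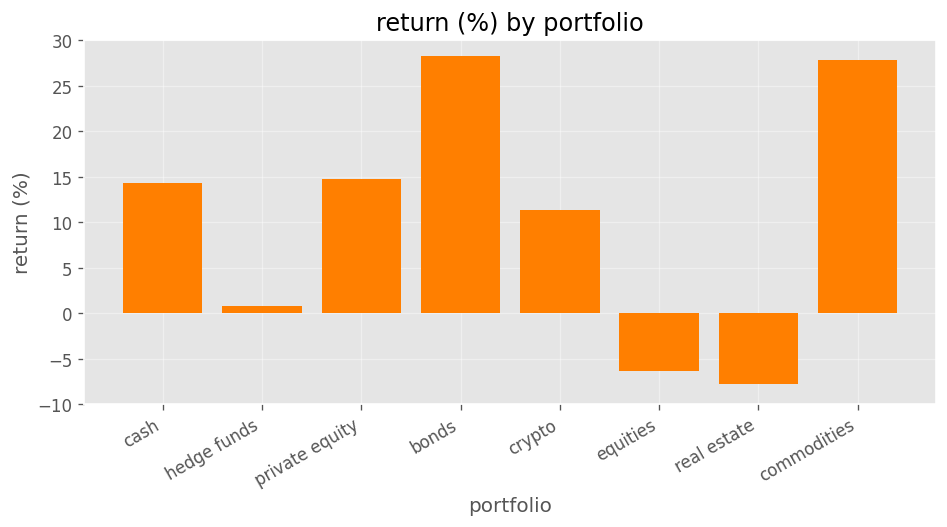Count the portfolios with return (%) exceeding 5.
5

Above 5: cash, private equity, bonds, crypto, commodities.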